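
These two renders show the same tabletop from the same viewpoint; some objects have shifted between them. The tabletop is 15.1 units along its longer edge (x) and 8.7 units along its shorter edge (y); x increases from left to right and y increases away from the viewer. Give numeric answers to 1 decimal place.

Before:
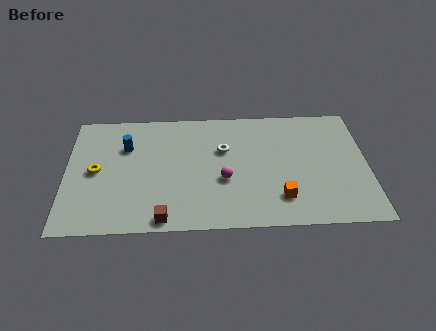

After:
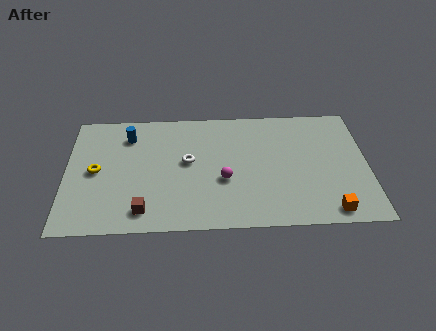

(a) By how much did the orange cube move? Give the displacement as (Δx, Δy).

(2.4, -1.0)

The orange cube was at about (10.7, 2.0) and moved to about (13.1, 1.0).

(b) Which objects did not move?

the magenta sphere and the yellow torus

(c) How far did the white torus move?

2.0

The white torus moved from about (7.9, 5.6) to (6.1, 4.8), a distance of √(1.8² + 0.8²) ≈ 2.0.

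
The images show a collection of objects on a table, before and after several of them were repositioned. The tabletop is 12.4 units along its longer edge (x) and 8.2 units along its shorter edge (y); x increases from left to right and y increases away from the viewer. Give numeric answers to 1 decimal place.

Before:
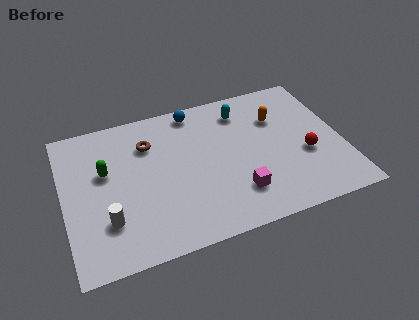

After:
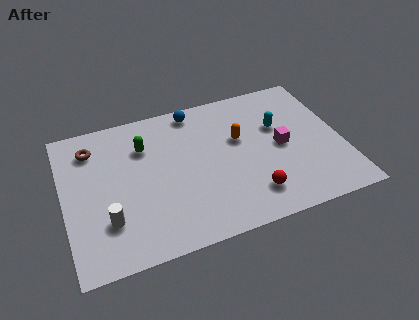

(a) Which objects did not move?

the blue sphere and the white cylinder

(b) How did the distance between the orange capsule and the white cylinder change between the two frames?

-1.9

The distance was about 8.6 in the first image and 6.7 in the second, so they moved 1.9 units closer together.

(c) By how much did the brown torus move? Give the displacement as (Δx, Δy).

(-2.5, 0.5)

From the two frames, the brown torus sits at roughly (3.9, 6.0) before and (1.4, 6.5) after.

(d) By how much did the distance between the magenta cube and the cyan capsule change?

-3.5

Before: roughly 4.7 units apart; after: 1.2. That's 3.5 units closer together.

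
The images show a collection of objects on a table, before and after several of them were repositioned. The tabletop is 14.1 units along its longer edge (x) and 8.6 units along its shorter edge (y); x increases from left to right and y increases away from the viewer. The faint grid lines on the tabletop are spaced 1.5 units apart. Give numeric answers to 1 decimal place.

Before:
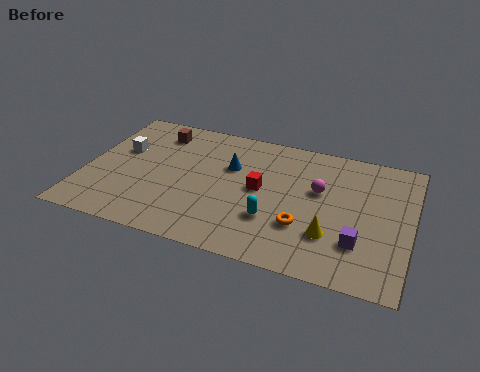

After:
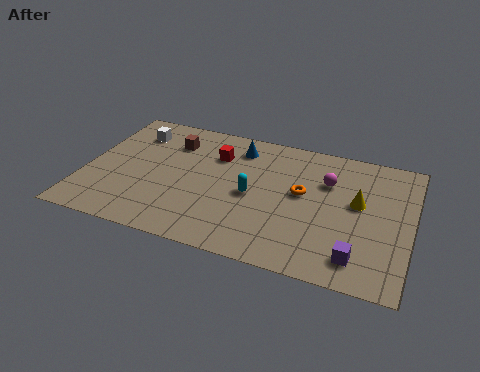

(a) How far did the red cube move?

2.7

The red cube moved from about (7.6, 4.5) to (5.5, 6.2), a distance of √(2.1² + 1.7²) ≈ 2.7.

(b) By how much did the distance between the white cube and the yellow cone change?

+0.4

Before: roughly 9.8 units apart; after: 10.2. That's 0.4 units further apart.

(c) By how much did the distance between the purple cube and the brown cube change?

-0.4

They were about 10.3 units apart before and 9.9 after — 0.4 units closer together.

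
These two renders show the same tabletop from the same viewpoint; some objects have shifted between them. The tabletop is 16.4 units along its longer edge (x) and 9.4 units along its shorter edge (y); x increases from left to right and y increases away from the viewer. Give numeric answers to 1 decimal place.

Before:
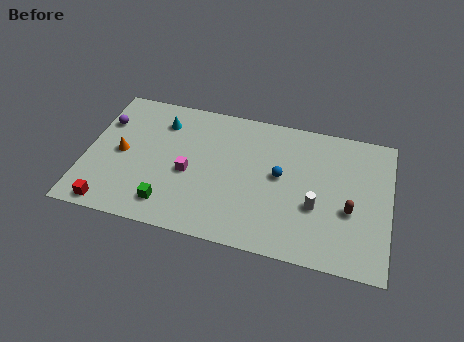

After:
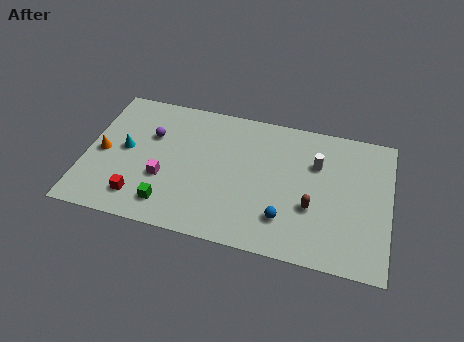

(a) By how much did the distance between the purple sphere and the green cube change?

-1.6

Before: roughly 6.3 units apart; after: 4.7. That's 1.6 units closer together.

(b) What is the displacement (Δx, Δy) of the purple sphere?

(2.6, -0.4)

From the two frames, the purple sphere sits at roughly (0.8, 6.6) before and (3.4, 6.2) after.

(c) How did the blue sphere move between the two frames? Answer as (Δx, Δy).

(0.4, -2.8)

The blue sphere was at about (10.5, 5.1) and moved to about (10.9, 2.3).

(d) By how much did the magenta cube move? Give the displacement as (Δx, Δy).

(-1.3, -0.7)

From the two frames, the magenta cube sits at roughly (5.6, 4.1) before and (4.3, 3.4) after.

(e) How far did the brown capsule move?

2.0

From (14.3, 3.7) to (12.3, 3.4), the brown capsule covered √(2.0² + 0.3²) ≈ 2.0 units.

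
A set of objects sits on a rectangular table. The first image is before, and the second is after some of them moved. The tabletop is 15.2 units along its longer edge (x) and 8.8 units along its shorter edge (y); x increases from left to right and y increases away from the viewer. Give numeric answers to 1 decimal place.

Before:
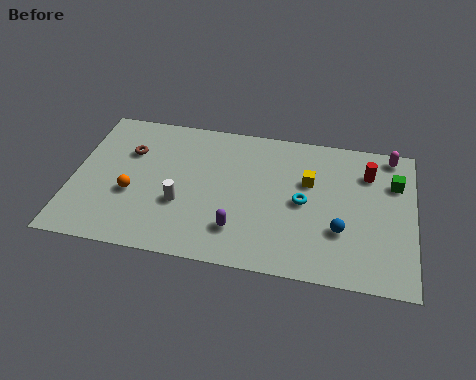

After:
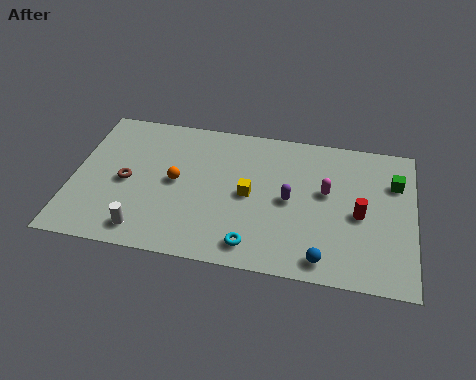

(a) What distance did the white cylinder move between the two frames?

2.4

From (4.9, 3.2) to (3.4, 1.3), the white cylinder covered √(1.5² + 1.9²) ≈ 2.4 units.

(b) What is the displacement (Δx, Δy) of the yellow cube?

(-2.6, -1.3)

The yellow cube started near (10.5, 5.6) and ended near (7.9, 4.3).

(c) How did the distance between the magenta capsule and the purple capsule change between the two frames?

-7.0

Before: roughly 8.8 units apart; after: 1.8. That's 7.0 units closer together.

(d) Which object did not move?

the green cube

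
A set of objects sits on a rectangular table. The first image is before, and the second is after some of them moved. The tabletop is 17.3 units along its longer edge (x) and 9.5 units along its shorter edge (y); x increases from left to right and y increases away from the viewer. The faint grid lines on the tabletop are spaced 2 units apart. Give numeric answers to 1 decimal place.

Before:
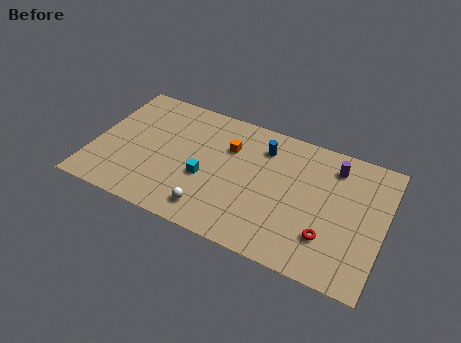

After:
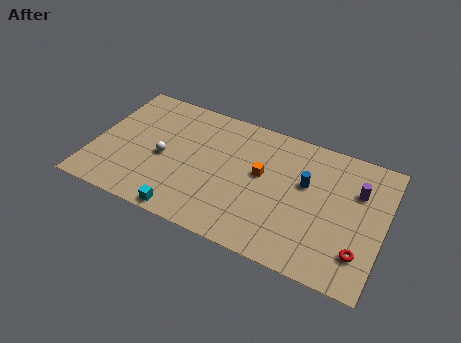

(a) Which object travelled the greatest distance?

the white sphere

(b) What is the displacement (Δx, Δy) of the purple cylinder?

(1.5, -1.2)

The purple cylinder was at about (14.1, 7.7) and moved to about (15.6, 6.5).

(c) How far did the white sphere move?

4.2

The white sphere moved from about (7.4, 1.6) to (4.2, 4.3), a distance of √(3.2² + 2.7²) ≈ 4.2.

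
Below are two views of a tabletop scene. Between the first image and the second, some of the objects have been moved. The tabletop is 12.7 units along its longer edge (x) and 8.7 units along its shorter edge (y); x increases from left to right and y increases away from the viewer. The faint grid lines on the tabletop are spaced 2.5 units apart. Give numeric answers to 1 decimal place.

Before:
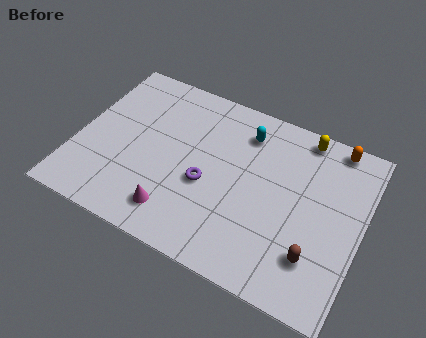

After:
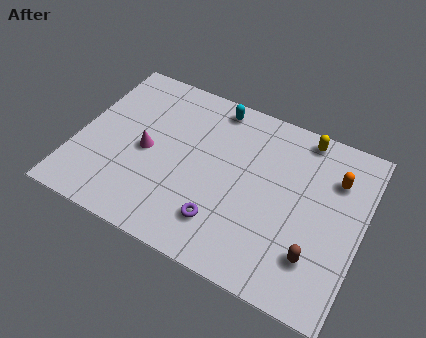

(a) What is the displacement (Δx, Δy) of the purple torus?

(0.9, -1.6)

The purple torus was at about (5.9, 3.6) and moved to about (6.8, 2.0).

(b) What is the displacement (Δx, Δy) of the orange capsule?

(0.2, -1.6)

From the two frames, the orange capsule sits at roughly (11.1, 7.9) before and (11.3, 6.3) after.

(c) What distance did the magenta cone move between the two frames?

3.0

The magenta cone was near (4.8, 1.6) before and (3.1, 4.1) after, so it travelled √(1.7² + 2.5²) ≈ 3.0 units.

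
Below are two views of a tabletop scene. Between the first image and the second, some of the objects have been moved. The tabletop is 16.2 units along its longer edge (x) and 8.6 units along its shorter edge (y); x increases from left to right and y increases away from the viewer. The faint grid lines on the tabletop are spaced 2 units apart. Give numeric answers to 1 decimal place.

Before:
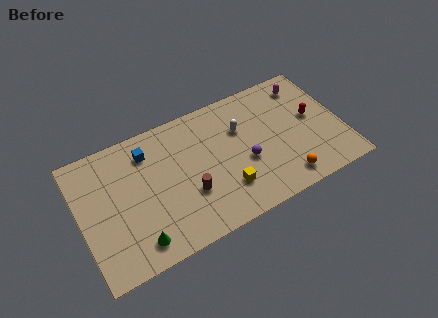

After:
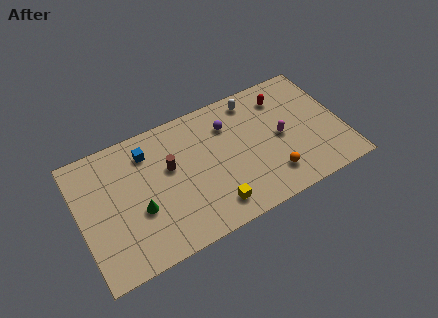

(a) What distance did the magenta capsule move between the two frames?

3.5

The magenta capsule was near (14.4, 7.1) before and (12.4, 4.2) after, so it travelled √(2.0² + 2.9²) ≈ 3.5 units.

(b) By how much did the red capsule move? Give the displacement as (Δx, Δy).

(-1.6, 2.1)

From the two frames, the red capsule sits at roughly (14.5, 4.7) before and (12.9, 6.8) after.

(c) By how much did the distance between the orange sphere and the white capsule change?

+0.5

Before: roughly 5.0 units apart; after: 5.5. That's 0.5 units further apart.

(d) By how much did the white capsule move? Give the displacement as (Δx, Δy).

(1.0, 1.6)

The white capsule started near (10.1, 5.8) and ended near (11.1, 7.4).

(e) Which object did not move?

the blue cube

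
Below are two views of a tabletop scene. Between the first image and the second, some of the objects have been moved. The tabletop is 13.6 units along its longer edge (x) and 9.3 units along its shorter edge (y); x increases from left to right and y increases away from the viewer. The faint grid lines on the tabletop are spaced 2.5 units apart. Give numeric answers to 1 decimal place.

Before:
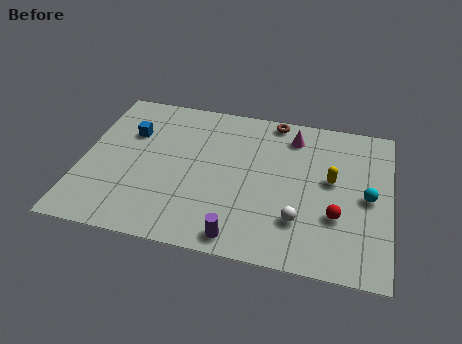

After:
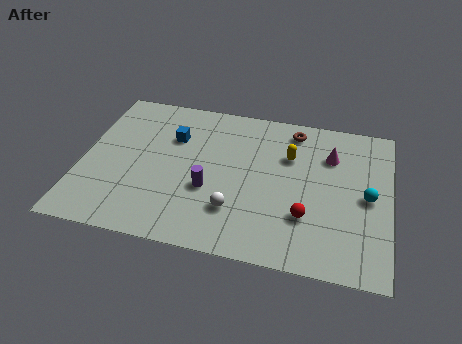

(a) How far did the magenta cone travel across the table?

1.9

From (9.2, 7.6) to (10.9, 6.7), the magenta cone covered √(1.7² + 0.9²) ≈ 1.9 units.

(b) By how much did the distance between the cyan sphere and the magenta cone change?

-1.8

They were about 4.6 units apart before and 2.8 after — 1.8 units closer together.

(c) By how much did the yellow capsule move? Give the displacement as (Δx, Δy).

(-1.9, 1.1)

The yellow capsule started near (11.0, 5.2) and ended near (9.1, 6.3).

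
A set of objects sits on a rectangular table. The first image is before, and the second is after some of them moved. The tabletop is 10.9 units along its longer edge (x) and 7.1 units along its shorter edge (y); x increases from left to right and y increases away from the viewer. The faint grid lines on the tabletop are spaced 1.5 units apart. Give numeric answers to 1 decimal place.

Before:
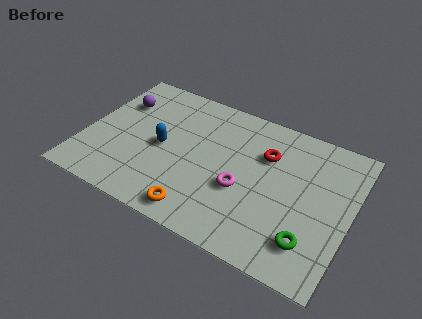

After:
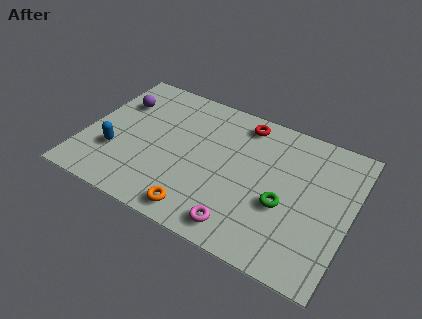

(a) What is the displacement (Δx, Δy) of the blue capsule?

(-1.8, -1.1)

From the two frames, the blue capsule sits at roughly (3.2, 3.4) before and (1.4, 2.3) after.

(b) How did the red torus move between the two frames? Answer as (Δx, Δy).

(-1.1, 1.2)

From the two frames, the red torus sits at roughly (7.3, 4.9) before and (6.2, 6.1) after.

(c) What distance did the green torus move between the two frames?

1.7

The green torus was near (9.5, 1.6) before and (8.3, 2.8) after, so it travelled √(1.2² + 1.2²) ≈ 1.7 units.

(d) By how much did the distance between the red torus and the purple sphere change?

-1.0

The distance was about 6.2 in the first image and 5.2 in the second, so they moved 1.0 units closer together.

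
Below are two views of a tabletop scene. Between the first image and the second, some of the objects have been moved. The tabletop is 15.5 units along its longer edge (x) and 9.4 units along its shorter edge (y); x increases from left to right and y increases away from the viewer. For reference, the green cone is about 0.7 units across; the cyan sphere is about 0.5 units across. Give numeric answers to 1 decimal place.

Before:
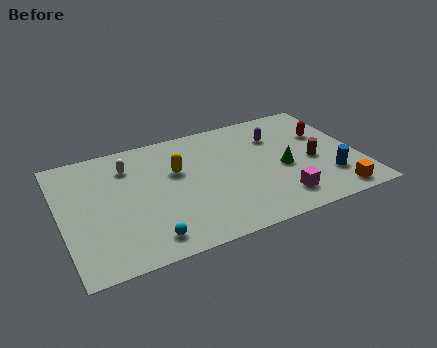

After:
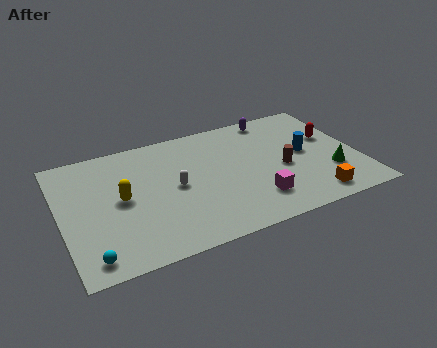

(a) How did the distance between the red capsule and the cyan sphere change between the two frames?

+2.9

Before: roughly 11.0 units apart; after: 13.9. That's 2.9 units further apart.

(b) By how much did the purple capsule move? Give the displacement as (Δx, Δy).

(0.1, 1.6)

The purple capsule was at about (11.5, 6.8) and moved to about (11.6, 8.4).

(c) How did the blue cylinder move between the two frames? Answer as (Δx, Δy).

(-0.9, 2.4)

The blue cylinder started near (13.7, 2.5) and ended near (12.8, 4.9).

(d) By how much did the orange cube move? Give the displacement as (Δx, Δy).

(-1.1, 0.2)

From the two frames, the orange cube sits at roughly (13.8, 1.1) before and (12.7, 1.3) after.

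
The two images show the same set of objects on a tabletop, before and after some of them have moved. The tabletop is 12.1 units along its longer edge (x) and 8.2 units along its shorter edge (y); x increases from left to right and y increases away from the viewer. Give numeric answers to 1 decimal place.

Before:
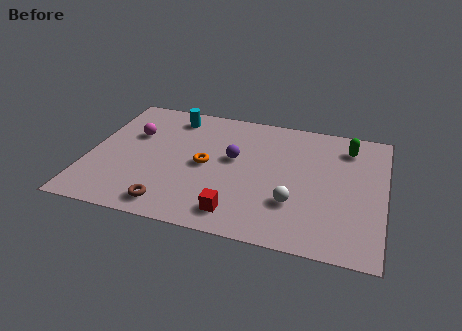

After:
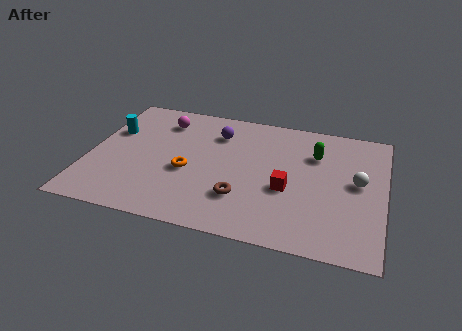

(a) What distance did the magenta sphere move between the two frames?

1.6

The magenta sphere moved from about (1.7, 5.3) to (2.8, 6.5), a distance of √(1.1² + 1.2²) ≈ 1.6.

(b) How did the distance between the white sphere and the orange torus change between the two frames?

+3.0

The distance was about 4.0 in the first image and 7.0 in the second, so they moved 3.0 units further apart.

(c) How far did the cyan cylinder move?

2.9

From (3.2, 6.9) to (0.8, 5.3), the cyan cylinder covered √(2.4² + 1.6²) ≈ 2.9 units.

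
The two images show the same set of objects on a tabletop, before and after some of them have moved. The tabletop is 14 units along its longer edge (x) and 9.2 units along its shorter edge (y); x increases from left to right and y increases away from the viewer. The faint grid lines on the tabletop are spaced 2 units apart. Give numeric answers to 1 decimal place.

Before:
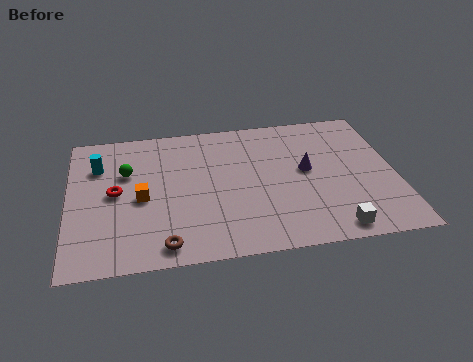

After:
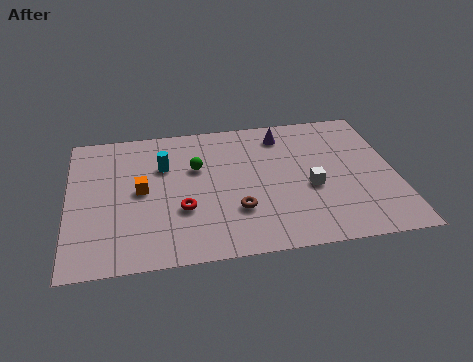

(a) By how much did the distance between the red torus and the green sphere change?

+1.4

Before: roughly 1.4 units apart; after: 2.8. That's 1.4 units further apart.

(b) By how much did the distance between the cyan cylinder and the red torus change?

+1.1

The distance was about 2.0 in the first image and 3.1 in the second, so they moved 1.1 units further apart.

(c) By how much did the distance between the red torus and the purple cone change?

-1.9

Before: roughly 8.2 units apart; after: 6.3. That's 1.9 units closer together.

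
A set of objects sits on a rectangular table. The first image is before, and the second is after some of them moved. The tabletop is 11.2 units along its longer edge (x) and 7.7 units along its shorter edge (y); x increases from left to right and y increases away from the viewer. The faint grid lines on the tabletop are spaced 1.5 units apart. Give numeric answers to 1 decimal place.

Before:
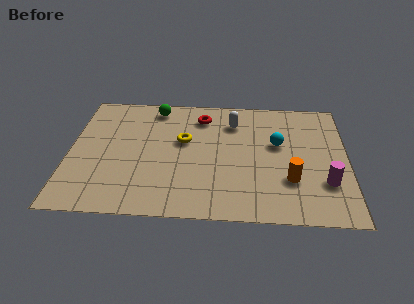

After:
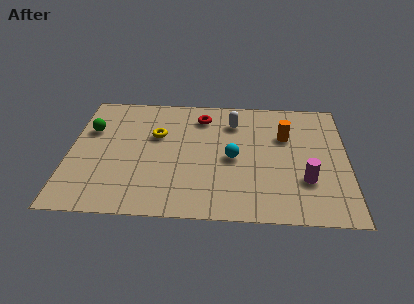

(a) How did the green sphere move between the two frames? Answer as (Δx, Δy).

(-2.6, -1.6)

The green sphere was at about (3.4, 6.7) and moved to about (0.8, 5.1).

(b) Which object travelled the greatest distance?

the green sphere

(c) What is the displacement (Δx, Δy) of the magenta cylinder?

(-0.8, 0.1)

The magenta cylinder started near (10.3, 2.3) and ended near (9.5, 2.4).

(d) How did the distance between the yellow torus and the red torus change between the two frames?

+0.5

The distance was about 1.7 in the first image and 2.2 in the second, so they moved 0.5 units further apart.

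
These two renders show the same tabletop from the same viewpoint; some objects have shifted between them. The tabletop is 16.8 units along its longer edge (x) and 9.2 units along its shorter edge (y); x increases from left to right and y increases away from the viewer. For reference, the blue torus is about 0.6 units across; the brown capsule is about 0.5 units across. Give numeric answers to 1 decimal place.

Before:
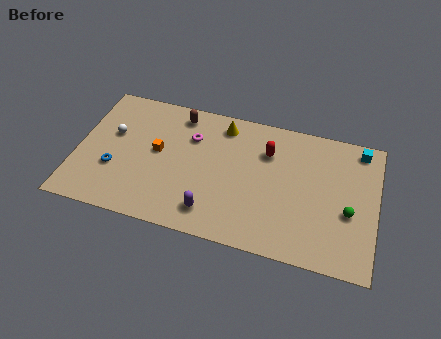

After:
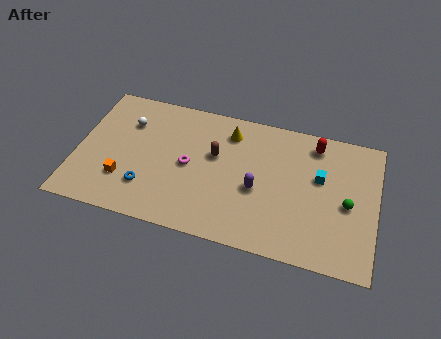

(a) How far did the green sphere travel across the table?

0.5

The green sphere moved from about (15.3, 3.7) to (15.2, 4.2), a distance of √(0.1² + 0.5²) ≈ 0.5.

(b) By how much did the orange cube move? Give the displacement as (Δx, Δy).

(-1.7, -2.4)

From the two frames, the orange cube sits at roughly (4.5, 5.0) before and (2.8, 2.6) after.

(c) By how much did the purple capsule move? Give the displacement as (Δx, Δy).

(2.4, 2.2)

The purple capsule was at about (7.8, 1.7) and moved to about (10.2, 3.9).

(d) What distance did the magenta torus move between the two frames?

2.0

The magenta torus was near (6.3, 6.5) before and (6.3, 4.5) after, so it travelled √(0.0² + 2.0²) ≈ 2.0 units.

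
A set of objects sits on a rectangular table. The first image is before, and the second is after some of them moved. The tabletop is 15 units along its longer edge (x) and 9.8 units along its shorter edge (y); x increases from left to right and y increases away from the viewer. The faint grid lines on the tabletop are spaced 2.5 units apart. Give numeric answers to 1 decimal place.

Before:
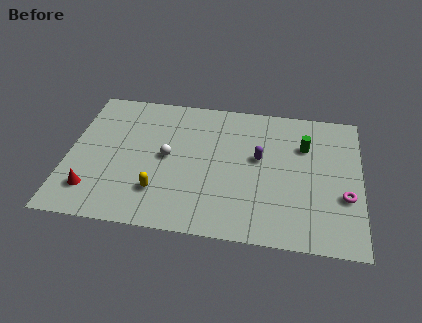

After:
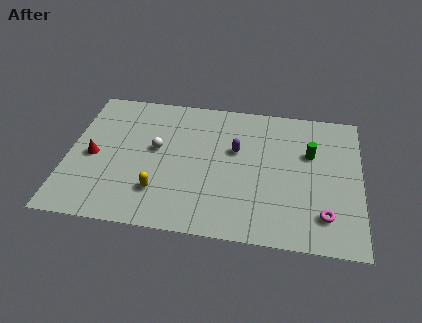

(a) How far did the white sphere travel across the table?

0.8

From (5.1, 5.0) to (4.5, 5.5), the white sphere covered √(0.6² + 0.5²) ≈ 0.8 units.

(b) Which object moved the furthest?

the red cone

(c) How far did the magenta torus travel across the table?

1.7

The magenta torus moved from about (14.2, 3.5) to (13.2, 2.1), a distance of √(1.0² + 1.4²) ≈ 1.7.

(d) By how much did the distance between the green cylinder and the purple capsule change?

+1.2

The distance was about 2.6 in the first image and 3.8 in the second, so they moved 1.2 units further apart.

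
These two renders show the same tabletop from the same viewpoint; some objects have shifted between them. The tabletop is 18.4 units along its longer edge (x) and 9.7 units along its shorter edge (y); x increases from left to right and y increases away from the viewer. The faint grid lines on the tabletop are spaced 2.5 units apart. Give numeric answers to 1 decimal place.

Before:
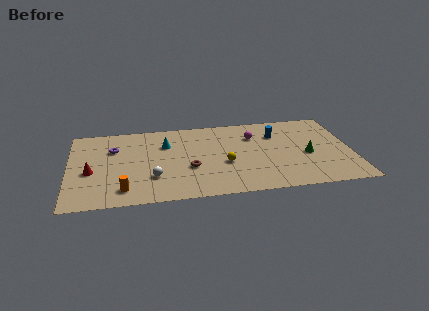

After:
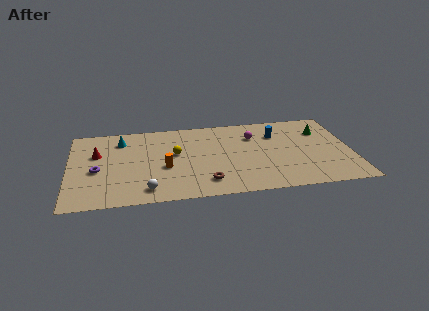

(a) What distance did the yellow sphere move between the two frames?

3.6

From (10.1, 3.9) to (6.9, 5.6), the yellow sphere covered √(3.2² + 1.7²) ≈ 3.6 units.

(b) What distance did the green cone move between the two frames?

3.0

The green cone was near (15.5, 4.2) before and (16.6, 7.0) after, so it travelled √(1.1² + 2.8²) ≈ 3.0 units.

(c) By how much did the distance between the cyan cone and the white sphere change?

+2.4

They were about 4.0 units apart before and 6.4 after — 2.4 units further apart.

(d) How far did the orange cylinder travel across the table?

3.5

The orange cylinder was near (3.5, 1.7) before and (6.2, 4.0) after, so it travelled √(2.7² + 2.3²) ≈ 3.5 units.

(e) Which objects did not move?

the blue cylinder and the magenta sphere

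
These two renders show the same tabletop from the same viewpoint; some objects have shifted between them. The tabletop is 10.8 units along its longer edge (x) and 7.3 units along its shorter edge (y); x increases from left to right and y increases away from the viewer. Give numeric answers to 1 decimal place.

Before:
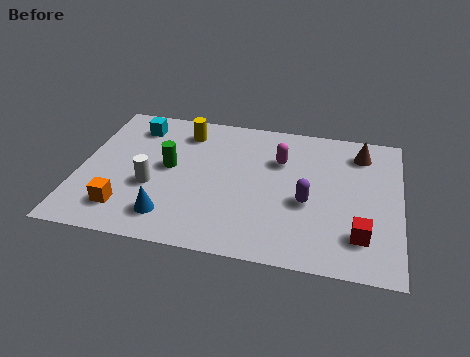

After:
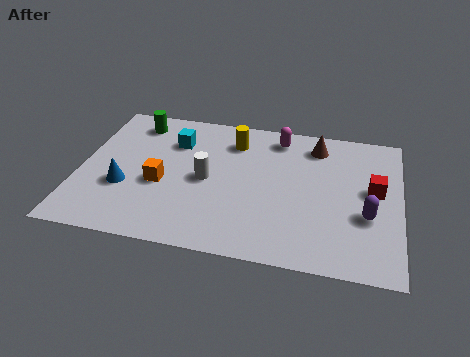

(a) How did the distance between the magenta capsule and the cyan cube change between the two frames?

-1.5

Before: roughly 5.1 units apart; after: 3.6. That's 1.5 units closer together.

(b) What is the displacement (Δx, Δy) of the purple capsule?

(2.0, -0.3)

From the two frames, the purple capsule sits at roughly (7.7, 3.0) before and (9.7, 2.7) after.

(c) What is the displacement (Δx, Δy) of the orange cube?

(1.1, 1.5)

From the two frames, the orange cube sits at roughly (1.7, 1.5) before and (2.8, 3.0) after.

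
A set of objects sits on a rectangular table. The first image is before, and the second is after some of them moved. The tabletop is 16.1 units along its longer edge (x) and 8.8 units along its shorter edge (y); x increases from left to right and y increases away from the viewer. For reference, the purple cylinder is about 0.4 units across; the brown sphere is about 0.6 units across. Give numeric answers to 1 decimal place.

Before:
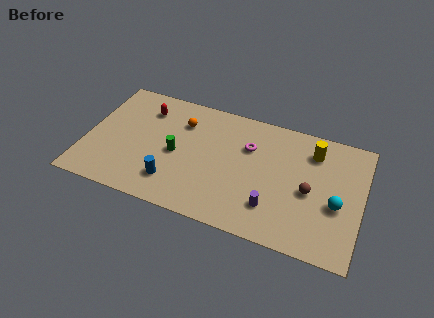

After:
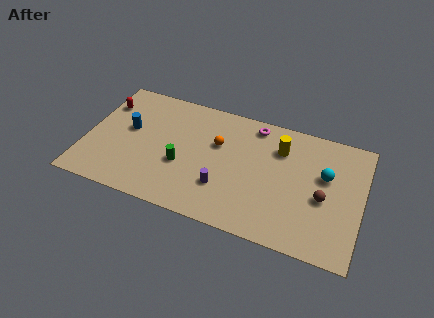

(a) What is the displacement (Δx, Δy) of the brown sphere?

(0.8, -0.2)

The brown sphere was at about (13.1, 4.0) and moved to about (13.9, 3.8).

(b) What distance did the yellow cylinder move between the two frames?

1.9

The yellow cylinder was near (13.1, 6.9) before and (11.2, 6.5) after, so it travelled √(1.9² + 0.4²) ≈ 1.9 units.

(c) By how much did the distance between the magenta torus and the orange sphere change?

-1.1

The distance was about 4.0 in the first image and 2.9 in the second, so they moved 1.1 units closer together.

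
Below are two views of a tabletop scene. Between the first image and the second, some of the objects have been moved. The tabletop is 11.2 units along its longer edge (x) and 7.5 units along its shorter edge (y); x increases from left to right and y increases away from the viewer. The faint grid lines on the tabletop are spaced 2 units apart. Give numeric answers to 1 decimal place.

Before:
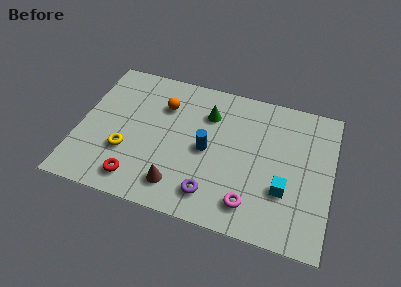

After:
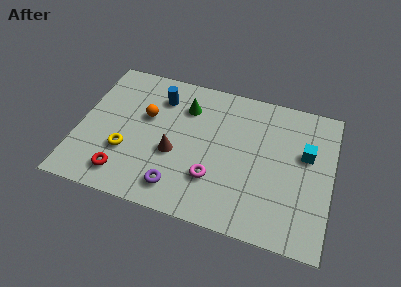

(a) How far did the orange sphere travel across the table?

1.1

The orange sphere moved from about (3.6, 5.4) to (2.9, 4.6), a distance of √(0.7² + 0.8²) ≈ 1.1.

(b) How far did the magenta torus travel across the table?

1.9

The magenta torus was near (7.8, 1.4) before and (6.1, 2.2) after, so it travelled √(1.7² + 0.8²) ≈ 1.9 units.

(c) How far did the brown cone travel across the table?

1.6

From (4.6, 1.4) to (4.3, 3.0), the brown cone covered √(0.3² + 1.6²) ≈ 1.6 units.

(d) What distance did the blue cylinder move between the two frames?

3.2

From (5.7, 3.6) to (3.4, 5.8), the blue cylinder covered √(2.3² + 2.2²) ≈ 3.2 units.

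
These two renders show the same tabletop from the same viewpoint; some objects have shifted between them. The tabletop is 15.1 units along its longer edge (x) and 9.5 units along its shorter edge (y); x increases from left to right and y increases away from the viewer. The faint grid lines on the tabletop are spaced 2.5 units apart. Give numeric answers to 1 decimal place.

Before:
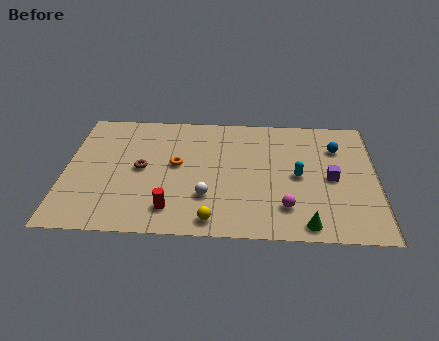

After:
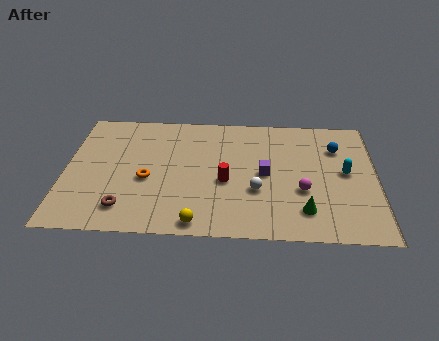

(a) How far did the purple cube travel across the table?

3.2

From (12.9, 4.5) to (9.7, 4.7), the purple cube covered √(3.2² + 0.2²) ≈ 3.2 units.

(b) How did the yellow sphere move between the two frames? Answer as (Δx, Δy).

(-0.7, -0.2)

The yellow sphere was at about (7.2, 1.1) and moved to about (6.5, 0.9).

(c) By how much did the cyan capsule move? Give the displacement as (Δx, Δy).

(2.3, 0.4)

The cyan capsule started near (11.3, 4.6) and ended near (13.6, 5.0).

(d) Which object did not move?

the blue sphere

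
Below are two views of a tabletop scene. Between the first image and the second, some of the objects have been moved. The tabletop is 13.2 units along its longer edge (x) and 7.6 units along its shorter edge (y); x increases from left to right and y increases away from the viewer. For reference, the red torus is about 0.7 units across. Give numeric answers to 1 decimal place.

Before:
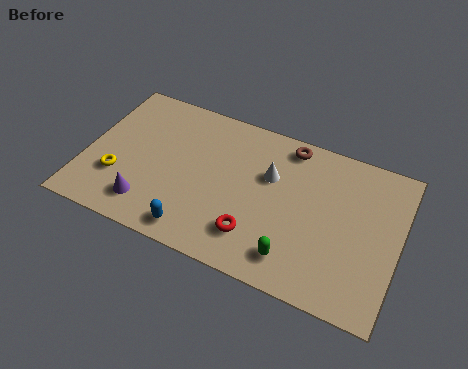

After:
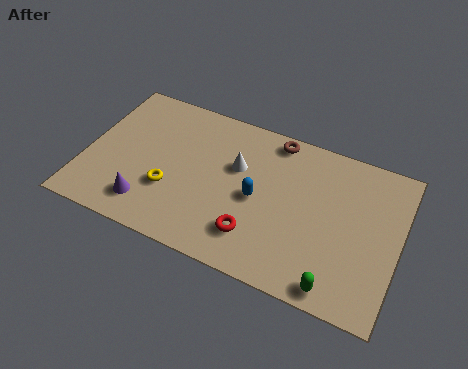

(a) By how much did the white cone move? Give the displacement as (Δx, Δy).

(-1.4, -0.1)

The white cone started near (7.7, 4.9) and ended near (6.3, 4.8).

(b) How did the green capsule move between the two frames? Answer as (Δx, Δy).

(1.8, -0.6)

The green capsule started near (9.1, 1.4) and ended near (10.9, 0.8).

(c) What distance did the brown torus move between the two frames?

0.6

From (8.3, 6.7) to (7.7, 6.8), the brown torus covered √(0.6² + 0.1²) ≈ 0.6 units.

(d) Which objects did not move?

the red torus and the purple cone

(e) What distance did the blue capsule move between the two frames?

3.5

The blue capsule moved from about (5.0, 1.0) to (7.3, 3.6), a distance of √(2.3² + 2.6²) ≈ 3.5.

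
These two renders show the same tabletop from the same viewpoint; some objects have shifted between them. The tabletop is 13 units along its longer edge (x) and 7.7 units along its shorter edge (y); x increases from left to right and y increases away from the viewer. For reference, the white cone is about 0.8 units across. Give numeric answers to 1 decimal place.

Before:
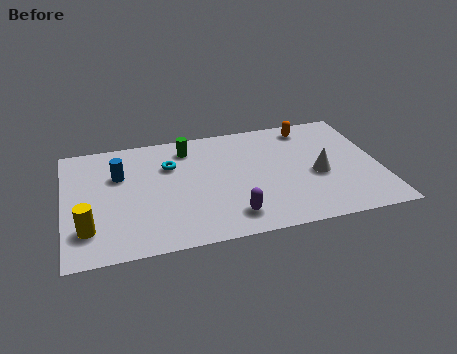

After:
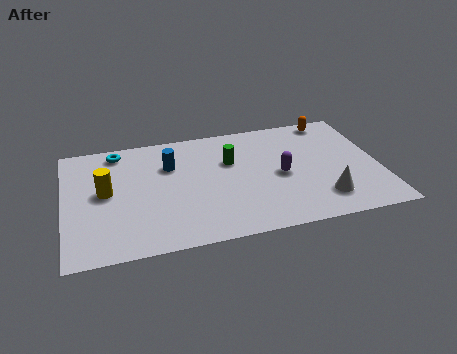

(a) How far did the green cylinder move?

2.1

The green cylinder was near (5.2, 6.3) before and (6.9, 5.0) after, so it travelled √(1.7² + 1.3²) ≈ 2.1 units.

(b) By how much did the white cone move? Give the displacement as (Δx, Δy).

(0.1, -1.6)

The white cone was at about (10.4, 3.3) and moved to about (10.5, 1.7).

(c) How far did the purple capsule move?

3.1

From (6.7, 1.4) to (8.9, 3.6), the purple capsule covered √(2.2² + 2.2²) ≈ 3.1 units.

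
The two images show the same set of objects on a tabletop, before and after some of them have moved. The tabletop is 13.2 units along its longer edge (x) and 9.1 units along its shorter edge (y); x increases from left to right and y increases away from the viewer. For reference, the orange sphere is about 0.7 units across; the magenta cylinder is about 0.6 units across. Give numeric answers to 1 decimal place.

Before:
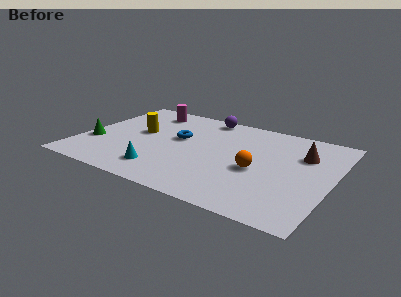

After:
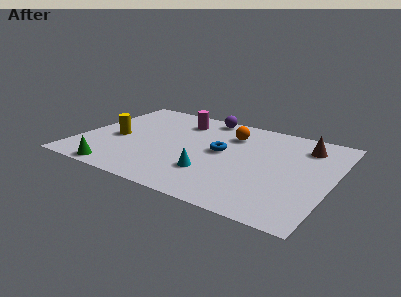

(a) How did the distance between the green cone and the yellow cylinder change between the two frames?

+0.4

The distance was about 2.9 in the first image and 3.3 in the second, so they moved 0.4 units further apart.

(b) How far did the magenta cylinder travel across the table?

1.9

The magenta cylinder moved from about (2.9, 7.6) to (4.8, 7.2), a distance of √(1.9² + 0.4²) ≈ 1.9.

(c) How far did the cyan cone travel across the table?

2.6

The cyan cone was near (4.7, 1.8) before and (7.2, 2.6) after, so it travelled √(2.5² + 0.8²) ≈ 2.6 units.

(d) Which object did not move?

the purple sphere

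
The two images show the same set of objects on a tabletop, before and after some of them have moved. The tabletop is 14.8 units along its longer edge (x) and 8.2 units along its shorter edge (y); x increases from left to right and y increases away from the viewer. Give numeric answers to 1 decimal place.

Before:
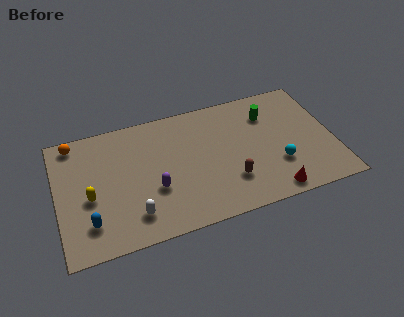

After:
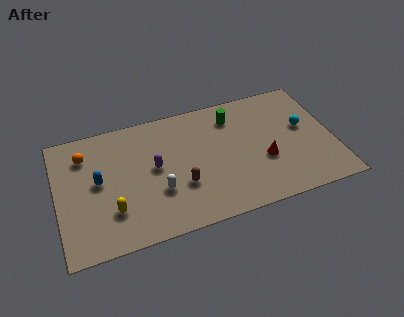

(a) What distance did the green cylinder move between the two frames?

1.9

The green cylinder was near (11.5, 6.1) before and (9.6, 6.5) after, so it travelled √(1.9² + 0.4²) ≈ 1.9 units.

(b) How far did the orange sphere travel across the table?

1.1

The orange sphere moved from about (1.1, 7.3) to (1.6, 6.3), a distance of √(0.5² + 1.0²) ≈ 1.1.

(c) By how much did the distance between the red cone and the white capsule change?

-1.6

Before: roughly 7.3 units apart; after: 5.7. That's 1.6 units closer together.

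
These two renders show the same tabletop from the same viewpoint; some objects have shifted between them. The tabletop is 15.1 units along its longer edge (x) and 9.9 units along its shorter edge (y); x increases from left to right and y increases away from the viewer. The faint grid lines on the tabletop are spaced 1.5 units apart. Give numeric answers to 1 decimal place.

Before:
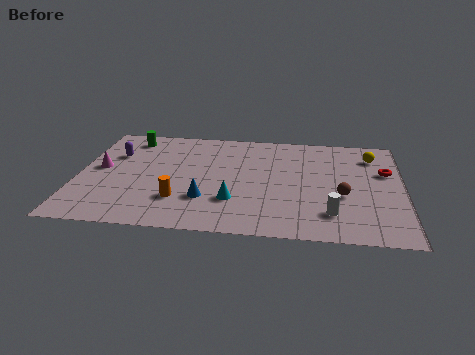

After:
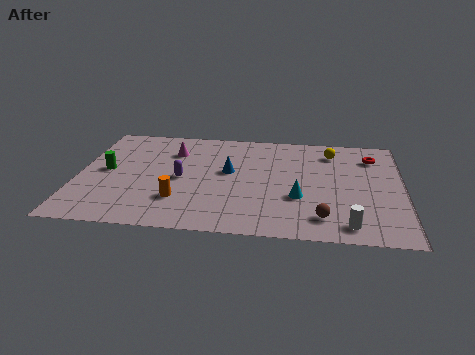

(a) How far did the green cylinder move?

3.4

The green cylinder was near (2.2, 8.4) before and (1.3, 5.1) after, so it travelled √(0.9² + 3.3²) ≈ 3.4 units.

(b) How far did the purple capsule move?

3.8

The purple capsule moved from about (1.6, 6.7) to (4.8, 4.7), a distance of √(3.2² + 2.0²) ≈ 3.8.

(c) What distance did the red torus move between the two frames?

1.5

The red torus moved from about (14.3, 6.3) to (13.7, 7.7), a distance of √(0.6² + 1.4²) ≈ 1.5.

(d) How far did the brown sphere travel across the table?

2.3

From (12.3, 3.9) to (11.4, 1.8), the brown sphere covered √(0.9² + 2.1²) ≈ 2.3 units.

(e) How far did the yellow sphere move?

1.9

From (13.7, 7.8) to (11.8, 8.0), the yellow sphere covered √(1.9² + 0.2²) ≈ 1.9 units.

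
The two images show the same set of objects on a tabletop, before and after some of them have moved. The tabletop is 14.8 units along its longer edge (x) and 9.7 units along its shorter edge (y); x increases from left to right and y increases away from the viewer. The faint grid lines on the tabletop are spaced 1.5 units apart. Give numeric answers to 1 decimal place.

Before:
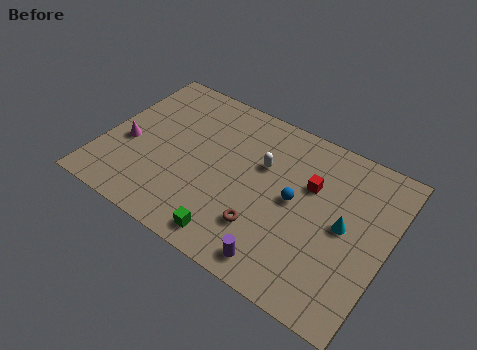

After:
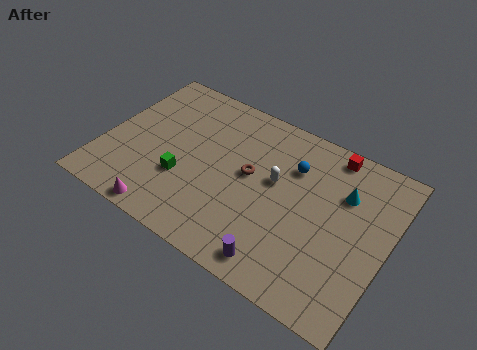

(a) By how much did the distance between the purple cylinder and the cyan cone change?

+1.4

They were about 4.6 units apart before and 6.0 after — 1.4 units further apart.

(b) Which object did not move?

the purple cylinder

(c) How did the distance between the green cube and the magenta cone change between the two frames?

-4.2

The distance was about 6.7 in the first image and 2.5 in the second, so they moved 4.2 units closer together.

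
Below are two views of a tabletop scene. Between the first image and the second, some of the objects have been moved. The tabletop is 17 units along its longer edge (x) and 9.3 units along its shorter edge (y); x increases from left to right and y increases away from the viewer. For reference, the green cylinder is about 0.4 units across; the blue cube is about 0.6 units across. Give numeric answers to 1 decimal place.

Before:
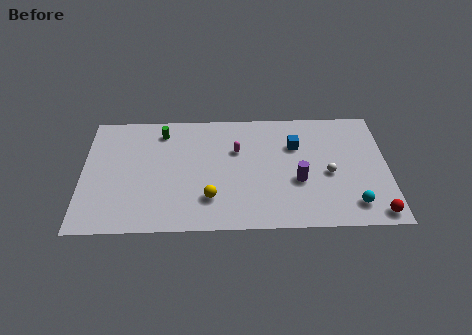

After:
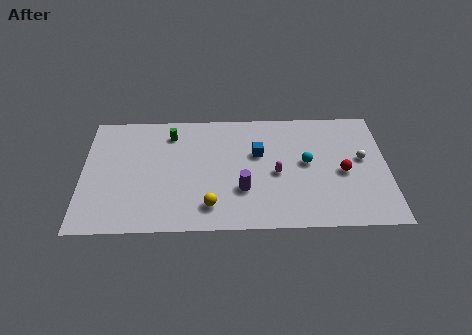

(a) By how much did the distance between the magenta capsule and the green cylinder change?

+2.3

They were about 4.5 units apart before and 6.8 after — 2.3 units further apart.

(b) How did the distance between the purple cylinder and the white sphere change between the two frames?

+5.3

Before: roughly 1.8 units apart; after: 7.1. That's 5.3 units further apart.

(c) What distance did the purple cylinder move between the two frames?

3.2

The purple cylinder was near (12.0, 3.6) before and (8.9, 3.0) after, so it travelled √(3.1² + 0.6²) ≈ 3.2 units.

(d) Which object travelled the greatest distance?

the cyan sphere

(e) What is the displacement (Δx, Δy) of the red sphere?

(-1.7, 3.2)

The red sphere was at about (16.2, 1.0) and moved to about (14.5, 4.2).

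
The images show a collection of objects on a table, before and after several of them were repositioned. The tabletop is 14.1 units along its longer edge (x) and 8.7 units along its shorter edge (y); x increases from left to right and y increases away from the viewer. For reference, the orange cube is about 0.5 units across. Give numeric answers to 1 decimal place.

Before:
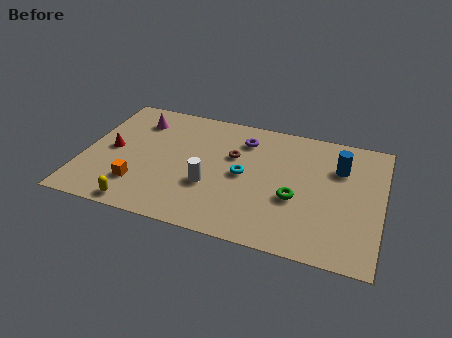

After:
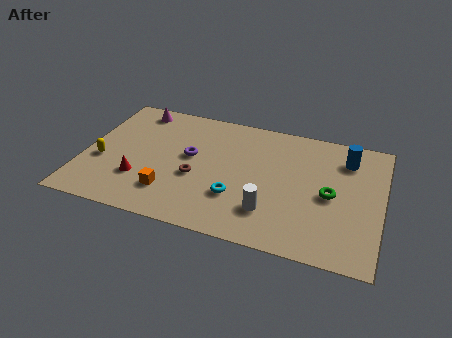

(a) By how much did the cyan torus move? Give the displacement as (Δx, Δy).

(-0.2, -1.6)

The cyan torus started near (7.6, 4.3) and ended near (7.4, 2.7).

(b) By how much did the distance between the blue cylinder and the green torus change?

-0.5

Before: roughly 3.3 units apart; after: 2.8. That's 0.5 units closer together.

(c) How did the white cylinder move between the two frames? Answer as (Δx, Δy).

(2.9, -0.9)

From the two frames, the white cylinder sits at roughly (6.1, 3.1) before and (9.0, 2.2) after.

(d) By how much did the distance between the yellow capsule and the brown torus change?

-1.7

They were about 6.2 units apart before and 4.5 after — 1.7 units closer together.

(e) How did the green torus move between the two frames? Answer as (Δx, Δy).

(1.6, 0.7)

The green torus started near (10.1, 3.4) and ended near (11.7, 4.1).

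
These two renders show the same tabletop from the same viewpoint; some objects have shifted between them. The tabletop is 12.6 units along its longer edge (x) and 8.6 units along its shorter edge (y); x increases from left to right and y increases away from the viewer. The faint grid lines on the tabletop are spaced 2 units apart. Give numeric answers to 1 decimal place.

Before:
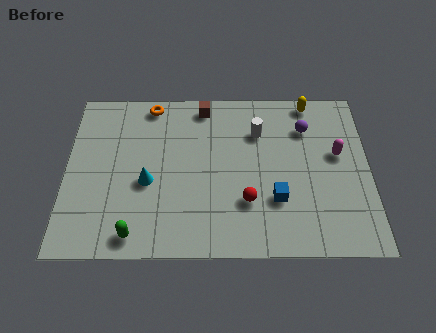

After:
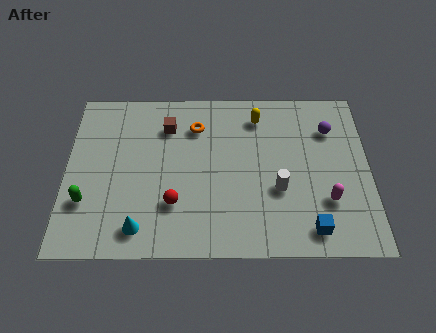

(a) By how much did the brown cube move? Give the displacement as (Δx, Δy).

(-1.5, -1.1)

From the two frames, the brown cube sits at roughly (5.7, 7.6) before and (4.2, 6.5) after.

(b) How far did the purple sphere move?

1.0

The purple sphere moved from about (10.0, 6.4) to (11.0, 6.3), a distance of √(1.0² + 0.1²) ≈ 1.0.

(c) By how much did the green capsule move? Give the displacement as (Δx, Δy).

(-2.0, 1.6)

From the two frames, the green capsule sits at roughly (2.9, 1.0) before and (0.9, 2.6) after.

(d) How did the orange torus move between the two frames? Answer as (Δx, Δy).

(1.9, -1.2)

The orange torus was at about (3.5, 7.7) and moved to about (5.4, 6.5).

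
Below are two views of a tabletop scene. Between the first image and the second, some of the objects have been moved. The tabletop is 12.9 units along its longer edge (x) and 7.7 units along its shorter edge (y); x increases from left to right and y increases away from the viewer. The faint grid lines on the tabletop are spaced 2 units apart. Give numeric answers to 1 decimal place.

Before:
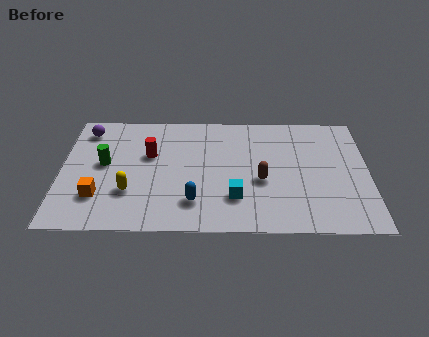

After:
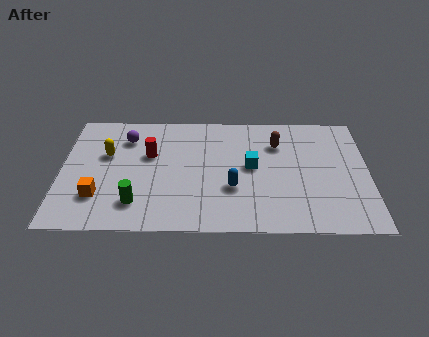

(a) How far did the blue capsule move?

1.8

The blue capsule moved from about (5.6, 1.8) to (7.2, 2.7), a distance of √(1.6² + 0.9²) ≈ 1.8.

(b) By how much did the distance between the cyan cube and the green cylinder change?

-0.5

Before: roughly 5.9 units apart; after: 5.4. That's 0.5 units closer together.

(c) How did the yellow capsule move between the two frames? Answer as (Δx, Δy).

(-1.0, 2.4)

The yellow capsule started near (2.9, 2.4) and ended near (1.9, 4.8).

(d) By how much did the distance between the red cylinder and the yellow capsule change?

-0.7

The distance was about 2.5 in the first image and 1.8 in the second, so they moved 0.7 units closer together.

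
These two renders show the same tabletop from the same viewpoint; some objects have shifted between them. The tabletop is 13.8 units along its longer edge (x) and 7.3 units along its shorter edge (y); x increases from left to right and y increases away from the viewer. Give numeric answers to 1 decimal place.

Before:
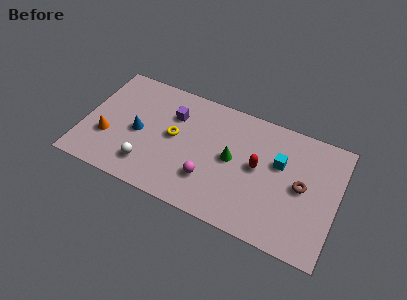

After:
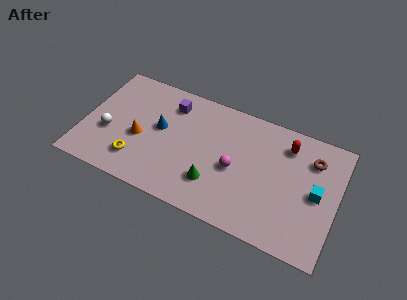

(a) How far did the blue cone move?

1.3

The blue cone moved from about (3.0, 3.4) to (4.1, 4.1), a distance of √(1.1² + 0.7²) ≈ 1.3.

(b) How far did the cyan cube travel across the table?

2.3

The cyan cube was near (10.6, 4.6) before and (12.7, 3.6) after, so it travelled √(2.1² + 1.0²) ≈ 2.3 units.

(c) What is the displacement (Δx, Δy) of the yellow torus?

(-1.8, -2.2)

The yellow torus was at about (4.9, 3.9) and moved to about (3.1, 1.7).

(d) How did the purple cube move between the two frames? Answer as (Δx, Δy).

(-0.2, 0.6)

The purple cube started near (4.7, 5.2) and ended near (4.5, 5.8).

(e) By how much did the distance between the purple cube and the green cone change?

+1.0

The distance was about 3.7 in the first image and 4.7 in the second, so they moved 1.0 units further apart.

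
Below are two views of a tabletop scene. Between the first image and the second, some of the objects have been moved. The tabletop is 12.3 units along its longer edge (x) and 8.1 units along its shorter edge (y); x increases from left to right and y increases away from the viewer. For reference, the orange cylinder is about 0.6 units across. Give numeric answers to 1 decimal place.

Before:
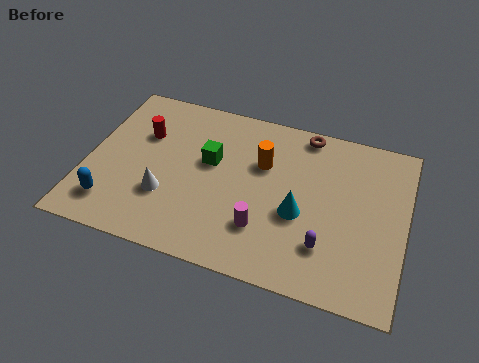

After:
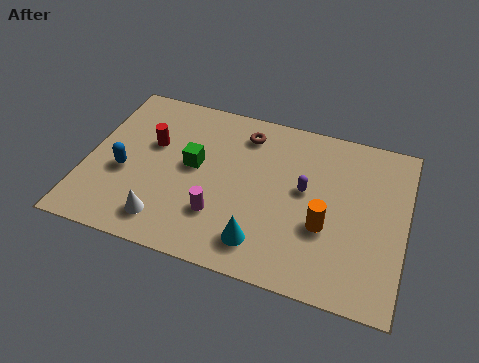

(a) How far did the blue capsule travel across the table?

1.7

The blue capsule moved from about (1.2, 1.6) to (1.5, 3.3), a distance of √(0.3² + 1.7²) ≈ 1.7.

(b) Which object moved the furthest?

the orange cylinder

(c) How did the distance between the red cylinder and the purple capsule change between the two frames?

-2.1

The distance was about 8.1 in the first image and 6.0 in the second, so they moved 2.1 units closer together.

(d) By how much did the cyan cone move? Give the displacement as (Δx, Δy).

(-1.3, -1.8)

The cyan cone was at about (8.3, 3.3) and moved to about (7.0, 1.5).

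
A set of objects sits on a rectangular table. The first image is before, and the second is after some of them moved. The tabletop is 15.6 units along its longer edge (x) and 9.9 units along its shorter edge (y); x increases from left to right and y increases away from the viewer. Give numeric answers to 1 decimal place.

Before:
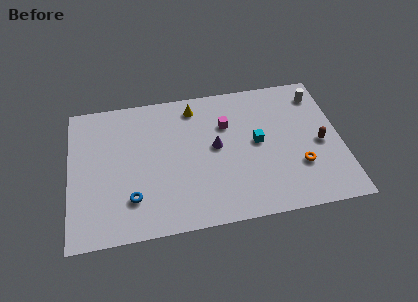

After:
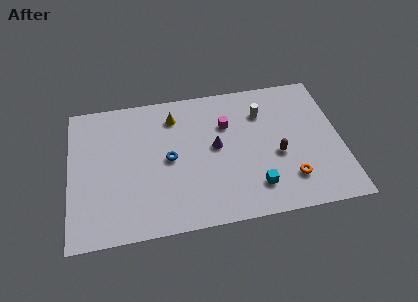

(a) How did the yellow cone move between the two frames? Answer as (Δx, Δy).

(-1.2, -0.5)

From the two frames, the yellow cone sits at roughly (7.3, 8.4) before and (6.1, 7.9) after.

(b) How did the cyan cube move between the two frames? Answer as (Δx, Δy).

(-0.3, -3.1)

From the two frames, the cyan cube sits at roughly (10.8, 5.2) before and (10.5, 2.1) after.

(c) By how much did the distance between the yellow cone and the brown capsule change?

-1.2

They were about 8.1 units apart before and 6.9 after — 1.2 units closer together.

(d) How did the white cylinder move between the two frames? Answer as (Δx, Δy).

(-3.3, -0.8)

From the two frames, the white cylinder sits at roughly (14.5, 8.1) before and (11.2, 7.3) after.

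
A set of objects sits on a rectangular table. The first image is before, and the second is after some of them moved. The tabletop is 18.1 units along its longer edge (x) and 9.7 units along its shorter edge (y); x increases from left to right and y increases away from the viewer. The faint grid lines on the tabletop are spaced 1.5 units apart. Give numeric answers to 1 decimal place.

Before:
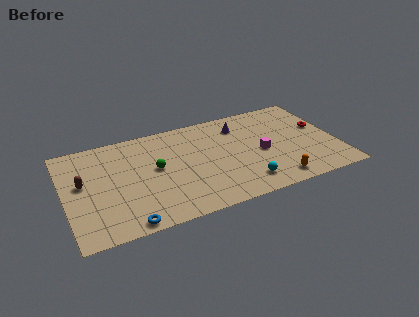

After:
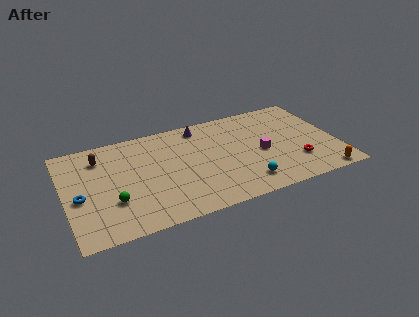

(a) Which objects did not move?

the cyan sphere and the magenta cube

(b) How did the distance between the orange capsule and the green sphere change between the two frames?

+5.3

Before: roughly 8.6 units apart; after: 13.9. That's 5.3 units further apart.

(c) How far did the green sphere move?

3.7

The green sphere moved from about (6.0, 5.3) to (3.0, 3.1), a distance of √(3.0² + 2.2²) ≈ 3.7.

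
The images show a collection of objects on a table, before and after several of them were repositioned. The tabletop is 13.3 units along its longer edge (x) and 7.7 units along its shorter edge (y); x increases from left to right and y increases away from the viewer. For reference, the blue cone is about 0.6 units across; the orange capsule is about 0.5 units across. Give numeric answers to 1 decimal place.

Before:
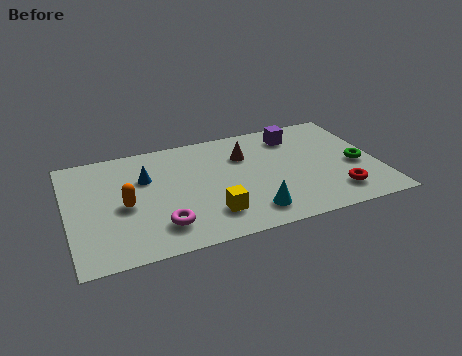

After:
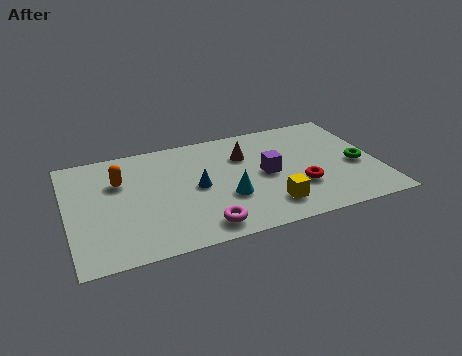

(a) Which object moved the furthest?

the purple cube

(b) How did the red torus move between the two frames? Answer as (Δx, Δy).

(-1.5, 0.9)

From the two frames, the red torus sits at roughly (11.3, 1.6) before and (9.8, 2.5) after.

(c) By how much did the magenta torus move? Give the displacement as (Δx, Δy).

(1.7, -0.6)

The magenta torus started near (3.8, 1.7) and ended near (5.5, 1.1).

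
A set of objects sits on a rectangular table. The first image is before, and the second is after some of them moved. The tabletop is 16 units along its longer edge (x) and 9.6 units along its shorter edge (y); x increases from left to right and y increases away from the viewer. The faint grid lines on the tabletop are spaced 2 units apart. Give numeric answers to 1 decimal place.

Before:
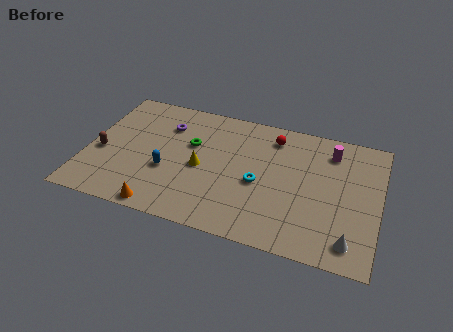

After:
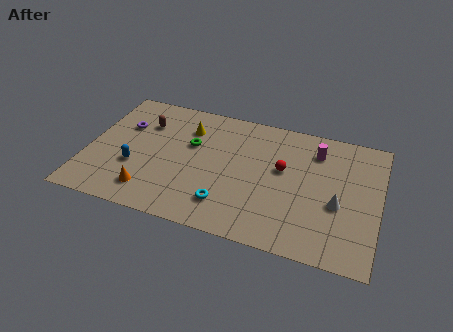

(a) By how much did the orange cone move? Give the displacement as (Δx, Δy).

(-0.8, 1.0)

From the two frames, the orange cone sits at roughly (4.5, 0.8) before and (3.7, 1.8) after.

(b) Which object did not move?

the green torus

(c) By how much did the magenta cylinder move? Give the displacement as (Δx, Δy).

(-0.8, -0.2)

The magenta cylinder was at about (13.2, 7.7) and moved to about (12.4, 7.5).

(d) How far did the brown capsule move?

3.6

The brown capsule moved from about (0.8, 4.0) to (2.9, 6.9), a distance of √(2.1² + 2.9²) ≈ 3.6.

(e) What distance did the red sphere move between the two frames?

2.4

The red sphere was near (10.0, 7.9) before and (10.7, 5.6) after, so it travelled √(0.7² + 2.3²) ≈ 2.4 units.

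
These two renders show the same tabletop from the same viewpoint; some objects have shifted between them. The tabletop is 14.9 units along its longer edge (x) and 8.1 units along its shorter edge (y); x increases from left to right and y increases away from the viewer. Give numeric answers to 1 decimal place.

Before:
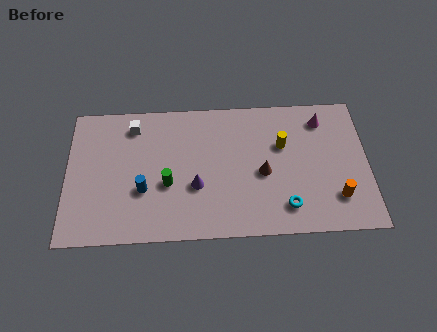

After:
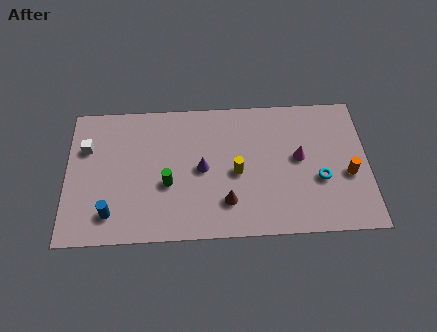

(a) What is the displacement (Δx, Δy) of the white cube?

(-2.3, -1.2)

The white cube was at about (3.3, 6.7) and moved to about (1.0, 5.5).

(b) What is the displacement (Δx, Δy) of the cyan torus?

(1.7, 1.5)

From the two frames, the cyan torus sits at roughly (10.8, 1.6) before and (12.5, 3.1) after.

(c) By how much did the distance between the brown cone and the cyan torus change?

+2.4

They were about 2.3 units apart before and 4.7 after — 2.4 units further apart.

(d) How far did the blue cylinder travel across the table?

2.1

The blue cylinder was near (3.8, 2.9) before and (2.2, 1.6) after, so it travelled √(1.6² + 1.3²) ≈ 2.1 units.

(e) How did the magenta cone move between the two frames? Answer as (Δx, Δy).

(-1.2, -2.2)

From the two frames, the magenta cone sits at roughly (12.7, 6.6) before and (11.5, 4.4) after.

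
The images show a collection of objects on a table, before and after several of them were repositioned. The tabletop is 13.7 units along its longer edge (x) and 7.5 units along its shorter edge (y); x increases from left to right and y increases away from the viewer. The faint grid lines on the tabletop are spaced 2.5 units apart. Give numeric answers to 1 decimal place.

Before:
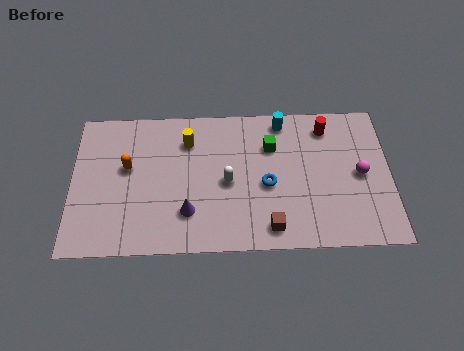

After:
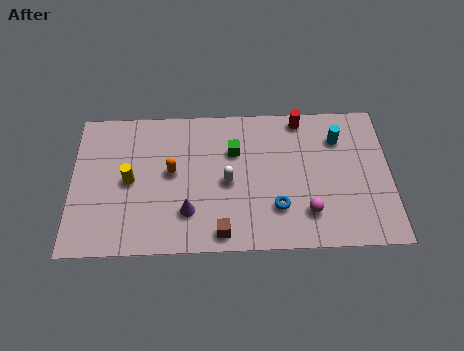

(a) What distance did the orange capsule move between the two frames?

1.9

The orange capsule was near (2.4, 4.4) before and (4.3, 4.1) after, so it travelled √(1.9² + 0.3²) ≈ 1.9 units.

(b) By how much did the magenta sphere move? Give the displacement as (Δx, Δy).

(-2.3, -1.9)

The magenta sphere started near (12.4, 3.7) and ended near (10.1, 1.8).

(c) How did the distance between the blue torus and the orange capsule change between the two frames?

-1.2

They were about 6.1 units apart before and 4.9 after — 1.2 units closer together.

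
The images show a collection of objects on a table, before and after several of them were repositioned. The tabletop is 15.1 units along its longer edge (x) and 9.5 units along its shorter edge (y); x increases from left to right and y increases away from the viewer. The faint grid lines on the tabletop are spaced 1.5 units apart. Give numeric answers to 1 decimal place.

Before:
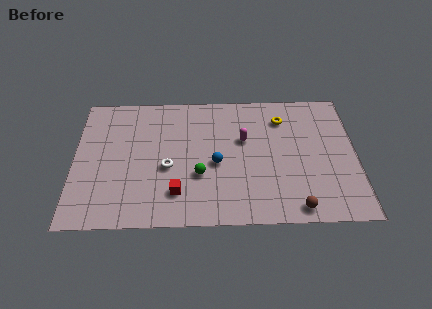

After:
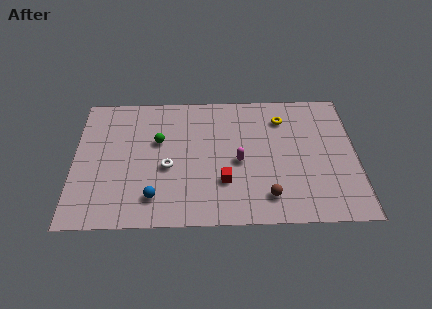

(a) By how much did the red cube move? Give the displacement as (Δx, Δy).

(2.5, 0.7)

The red cube was at about (5.5, 2.2) and moved to about (8.0, 2.9).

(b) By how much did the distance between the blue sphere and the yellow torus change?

+4.0

The distance was about 4.8 in the first image and 8.8 in the second, so they moved 4.0 units further apart.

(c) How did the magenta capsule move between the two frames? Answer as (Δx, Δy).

(-0.3, -1.6)

The magenta capsule was at about (9.1, 5.9) and moved to about (8.8, 4.3).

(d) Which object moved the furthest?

the blue sphere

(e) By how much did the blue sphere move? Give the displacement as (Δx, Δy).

(-3.3, -2.3)

The blue sphere started near (7.6, 4.2) and ended near (4.3, 1.9).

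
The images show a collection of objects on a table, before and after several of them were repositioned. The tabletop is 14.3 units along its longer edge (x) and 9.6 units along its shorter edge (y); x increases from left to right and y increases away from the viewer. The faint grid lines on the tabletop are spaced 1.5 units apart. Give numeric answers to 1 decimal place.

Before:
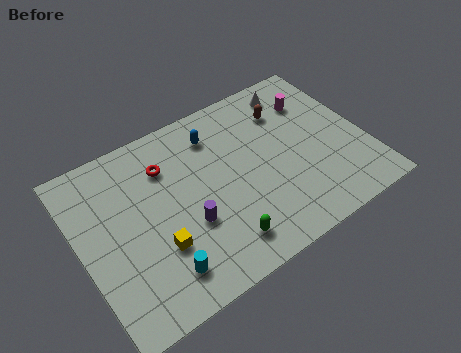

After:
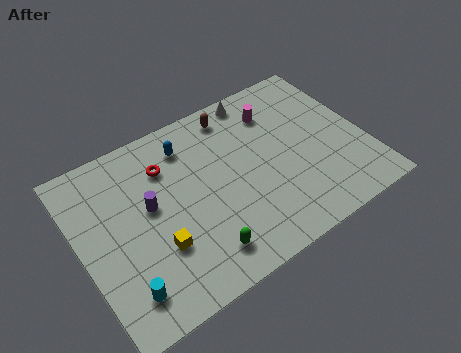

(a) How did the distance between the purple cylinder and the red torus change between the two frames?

-1.6

Before: roughly 3.6 units apart; after: 2.0. That's 1.6 units closer together.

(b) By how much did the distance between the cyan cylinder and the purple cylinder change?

+1.7

They were about 2.4 units apart before and 4.1 after — 1.7 units further apart.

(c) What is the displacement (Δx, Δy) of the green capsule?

(-1.0, 0.0)

The green capsule was at about (6.4, 1.7) and moved to about (5.4, 1.7).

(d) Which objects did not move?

the red torus and the yellow cube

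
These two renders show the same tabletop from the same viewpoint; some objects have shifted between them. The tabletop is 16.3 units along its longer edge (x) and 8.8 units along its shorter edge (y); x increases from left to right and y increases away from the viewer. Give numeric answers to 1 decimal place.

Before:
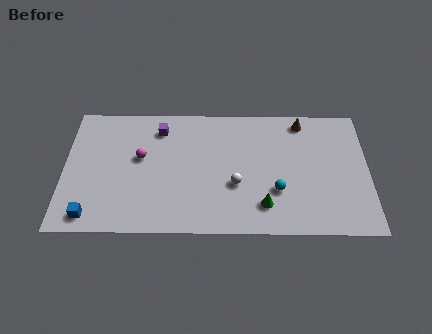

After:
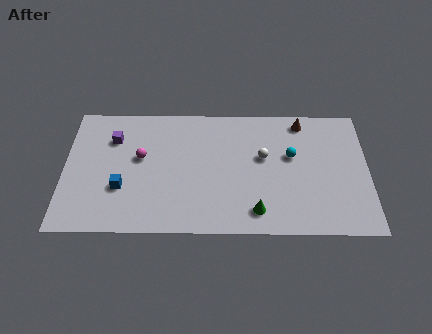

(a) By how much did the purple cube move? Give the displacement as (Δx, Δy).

(-2.5, -0.7)

The purple cube started near (5.1, 7.1) and ended near (2.6, 6.4).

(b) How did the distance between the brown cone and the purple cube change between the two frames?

+2.6

The distance was about 7.7 in the first image and 10.3 in the second, so they moved 2.6 units further apart.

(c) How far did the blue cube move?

2.5

From (1.5, 1.1) to (3.1, 3.0), the blue cube covered √(1.6² + 1.9²) ≈ 2.5 units.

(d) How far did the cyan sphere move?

2.5

The cyan sphere was near (11.4, 2.9) before and (12.2, 5.3) after, so it travelled √(0.8² + 2.4²) ≈ 2.5 units.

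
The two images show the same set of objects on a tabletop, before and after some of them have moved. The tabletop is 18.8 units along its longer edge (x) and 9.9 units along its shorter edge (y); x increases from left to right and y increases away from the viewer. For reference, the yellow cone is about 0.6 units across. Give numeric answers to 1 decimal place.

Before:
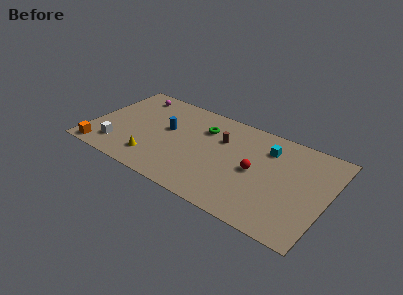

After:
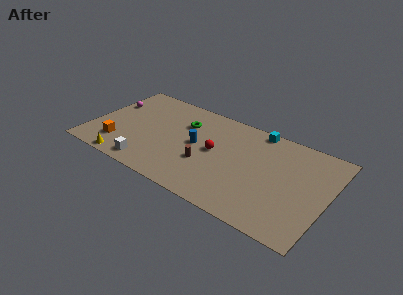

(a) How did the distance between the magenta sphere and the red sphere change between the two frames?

-2.2

They were about 11.2 units apart before and 9.0 after — 2.2 units closer together.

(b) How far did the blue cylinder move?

2.5

The blue cylinder was near (5.9, 5.7) before and (8.4, 5.2) after, so it travelled √(2.5² + 0.5²) ≈ 2.5 units.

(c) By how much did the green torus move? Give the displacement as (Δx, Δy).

(-1.6, -0.2)

The green torus started near (8.7, 7.2) and ended near (7.1, 7.0).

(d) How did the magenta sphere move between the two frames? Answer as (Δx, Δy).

(-1.6, -1.8)

From the two frames, the magenta sphere sits at roughly (2.6, 8.4) before and (1.0, 6.6) after.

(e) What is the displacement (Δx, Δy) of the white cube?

(2.7, -0.8)

The white cube started near (2.5, 2.1) and ended near (5.2, 1.3).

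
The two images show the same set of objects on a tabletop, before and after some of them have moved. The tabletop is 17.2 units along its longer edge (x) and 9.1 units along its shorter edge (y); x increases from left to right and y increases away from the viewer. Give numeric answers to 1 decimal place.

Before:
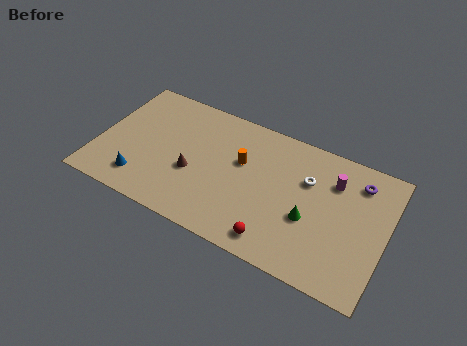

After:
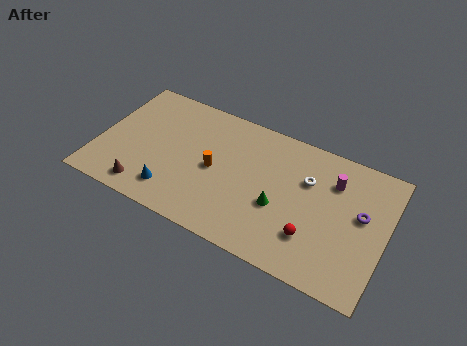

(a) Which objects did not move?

the white torus and the magenta cylinder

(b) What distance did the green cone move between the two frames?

1.8

The green cone was near (12.8, 3.6) before and (11.0, 3.6) after, so it travelled √(1.8² + 0.0²) ≈ 1.8 units.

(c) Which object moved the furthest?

the brown cone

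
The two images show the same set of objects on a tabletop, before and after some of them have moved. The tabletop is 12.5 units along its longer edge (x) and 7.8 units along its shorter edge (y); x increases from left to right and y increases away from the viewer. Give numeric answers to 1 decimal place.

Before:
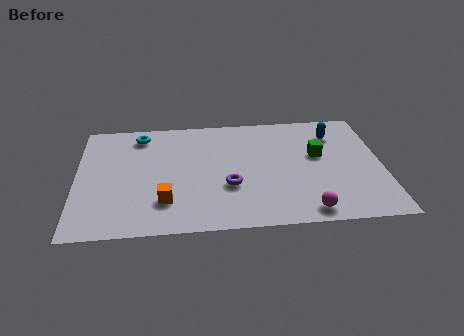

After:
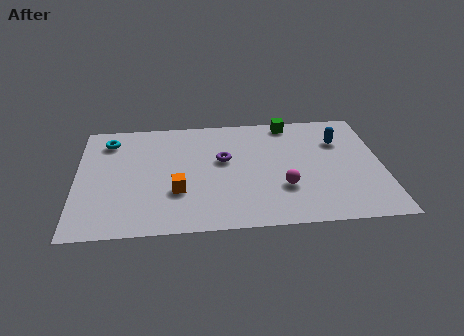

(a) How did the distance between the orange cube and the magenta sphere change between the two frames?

-1.5

They were about 5.8 units apart before and 4.3 after — 1.5 units closer together.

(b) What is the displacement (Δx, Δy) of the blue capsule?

(0.2, -0.5)

The blue capsule started near (10.6, 6.0) and ended near (10.8, 5.5).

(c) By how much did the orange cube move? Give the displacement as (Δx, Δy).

(0.5, 0.6)

From the two frames, the orange cube sits at roughly (3.6, 2.0) before and (4.1, 2.6) after.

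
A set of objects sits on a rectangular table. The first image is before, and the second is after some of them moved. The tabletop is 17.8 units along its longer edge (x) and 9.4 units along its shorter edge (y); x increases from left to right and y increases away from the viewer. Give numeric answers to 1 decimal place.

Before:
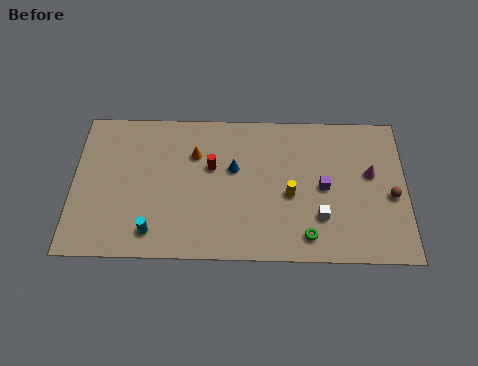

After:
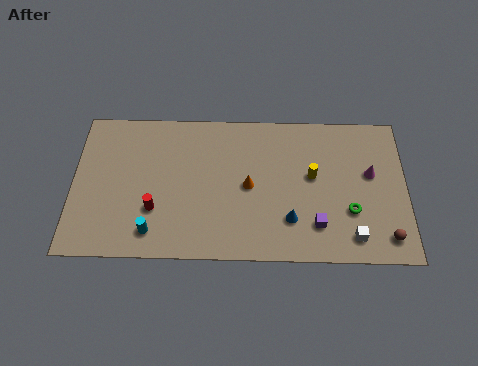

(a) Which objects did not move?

the cyan cylinder and the magenta cone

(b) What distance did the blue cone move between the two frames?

4.4

The blue cone was near (8.6, 5.7) before and (11.6, 2.5) after, so it travelled √(3.0² + 3.2²) ≈ 4.4 units.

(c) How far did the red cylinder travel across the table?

4.1

From (7.4, 5.8) to (4.4, 3.0), the red cylinder covered √(3.0² + 2.8²) ≈ 4.1 units.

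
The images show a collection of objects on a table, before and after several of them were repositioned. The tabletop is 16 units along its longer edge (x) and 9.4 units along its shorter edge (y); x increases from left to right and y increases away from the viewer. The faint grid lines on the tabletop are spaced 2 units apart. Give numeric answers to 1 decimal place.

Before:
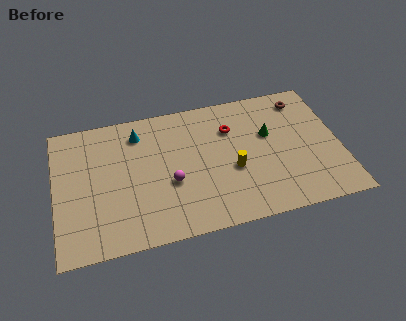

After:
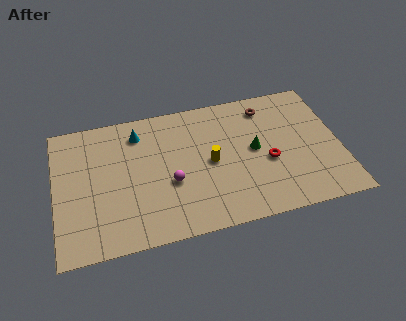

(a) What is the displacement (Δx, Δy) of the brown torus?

(-2.1, -0.1)

From the two frames, the brown torus sits at roughly (14.2, 7.9) before and (12.1, 7.8) after.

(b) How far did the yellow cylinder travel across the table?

1.4

From (9.9, 3.8) to (8.7, 4.6), the yellow cylinder covered √(1.2² + 0.8²) ≈ 1.4 units.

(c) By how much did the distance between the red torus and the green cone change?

-1.1

They were about 2.3 units apart before and 1.2 after — 1.1 units closer together.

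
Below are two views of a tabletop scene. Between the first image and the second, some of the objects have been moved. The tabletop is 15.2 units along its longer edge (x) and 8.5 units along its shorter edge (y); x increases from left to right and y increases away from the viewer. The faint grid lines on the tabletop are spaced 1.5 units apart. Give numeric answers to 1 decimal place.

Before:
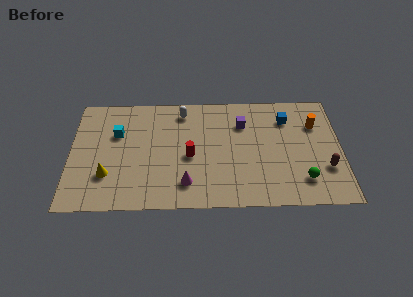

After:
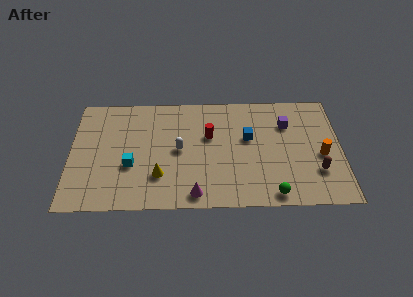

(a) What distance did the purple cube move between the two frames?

2.5

The purple cube was near (9.7, 6.2) before and (12.2, 6.1) after, so it travelled √(2.5² + 0.1²) ≈ 2.5 units.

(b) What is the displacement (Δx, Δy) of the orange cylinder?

(0.3, -2.3)

The orange cylinder was at about (13.8, 6.0) and moved to about (14.1, 3.7).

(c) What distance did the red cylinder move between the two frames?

1.9

The red cylinder was near (6.7, 3.8) before and (7.8, 5.3) after, so it travelled √(1.1² + 1.5²) ≈ 1.9 units.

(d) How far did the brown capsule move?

0.5

The brown capsule moved from about (14.3, 2.7) to (13.8, 2.5), a distance of √(0.5² + 0.2²) ≈ 0.5.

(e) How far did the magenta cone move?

0.9

From (6.5, 1.8) to (7.0, 1.0), the magenta cone covered √(0.5² + 0.8²) ≈ 0.9 units.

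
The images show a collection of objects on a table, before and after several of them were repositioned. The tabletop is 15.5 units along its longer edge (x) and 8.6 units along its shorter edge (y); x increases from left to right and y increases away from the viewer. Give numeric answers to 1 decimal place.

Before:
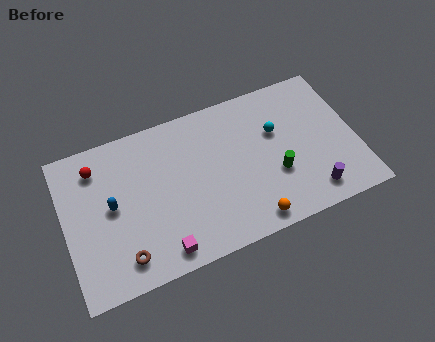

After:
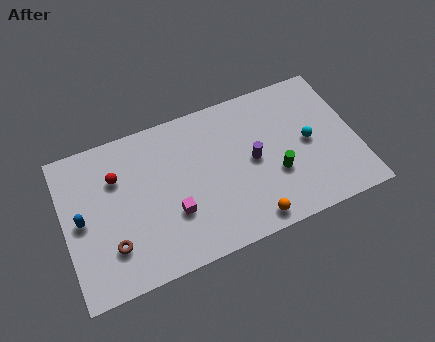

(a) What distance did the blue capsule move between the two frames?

1.6

From (2.5, 4.5) to (0.9, 4.3), the blue capsule covered √(1.6² + 0.2²) ≈ 1.6 units.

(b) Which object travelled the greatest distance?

the purple cylinder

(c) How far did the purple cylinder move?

4.0

The purple cylinder was near (12.8, 1.4) before and (10.0, 4.3) after, so it travelled √(2.8² + 2.9²) ≈ 4.0 units.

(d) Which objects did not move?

the green cylinder and the orange sphere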